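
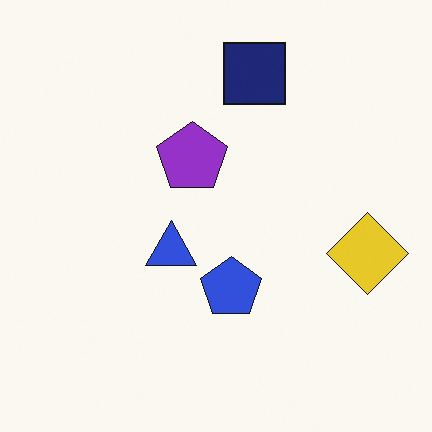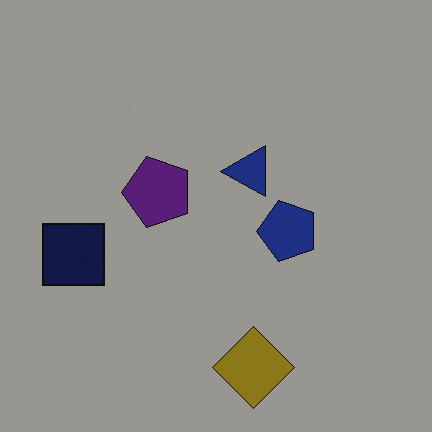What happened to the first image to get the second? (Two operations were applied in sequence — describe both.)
The second image is the first transposed (reflected across the top-left ↔ bottom-right diagonal), then darkened a lot.

Shapes have swapped their row and column positions — what was in the top-right is now in the bottom-left — a diagonal reflection. Every pixel — background and shapes alike — is uniformly darkened.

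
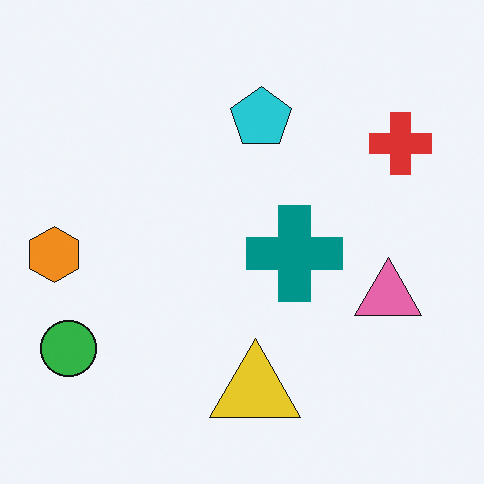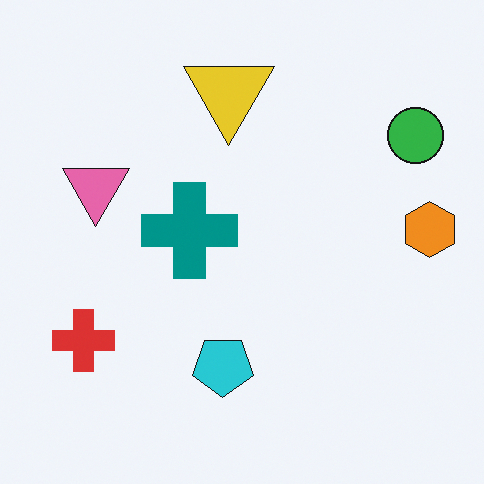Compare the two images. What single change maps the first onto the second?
It was rotated 180°.

The green circle sits in the bottom-left of the first image and the top-right of the second — consistent with a whole-image 180° rotation.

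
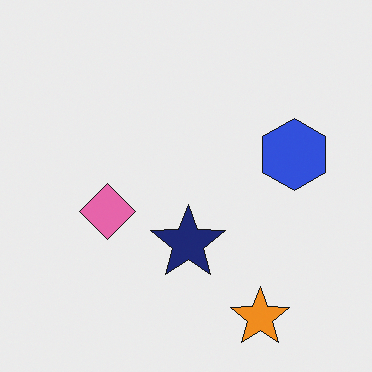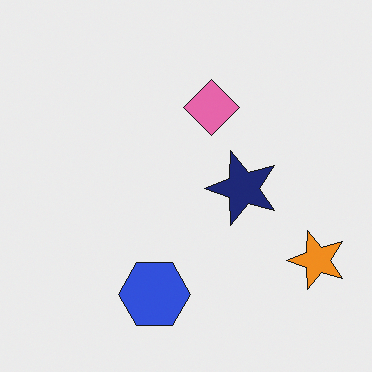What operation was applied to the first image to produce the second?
The image was transposed (reflected across the top-left ↔ bottom-right diagonal).

Shapes have swapped their row and column positions — what was in the top-right is now in the bottom-left — a diagonal reflection.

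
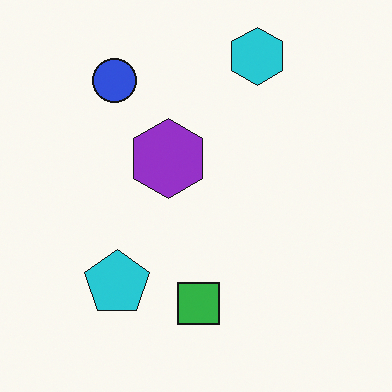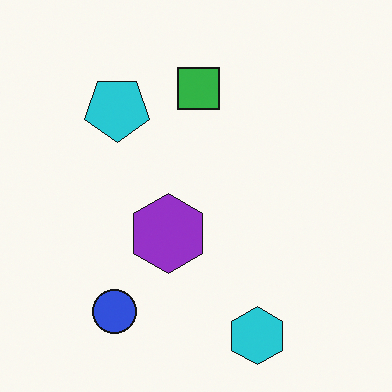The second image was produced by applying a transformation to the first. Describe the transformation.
This is the original image flipped vertically (top ↔ bottom).

The cyan hexagon is in the top of the first image and the bottom of the second — shapes on opposite sides of the horizontal midline have swapped in a mirror flip.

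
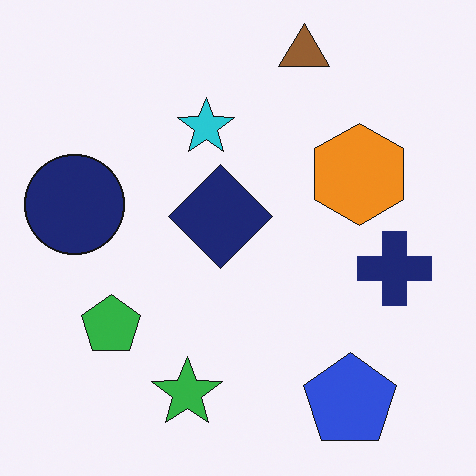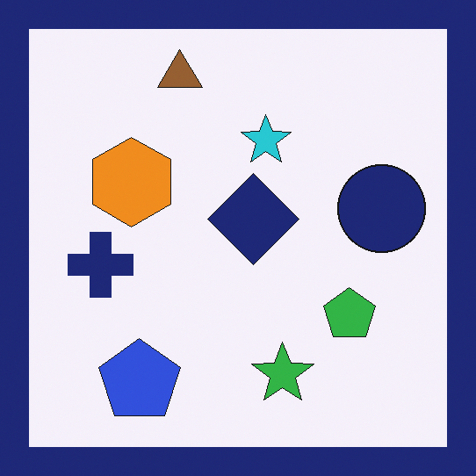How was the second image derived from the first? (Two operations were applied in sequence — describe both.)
It was flipped horizontally (left ↔ right), then framed with a navy border.

The navy circle is in the left of the first image and the right of the second — shapes on opposite sides of the vertical midline have swapped in a mirror flip. A solid navy frame runs around the edge of the second image, with the content slightly shrunk inside it.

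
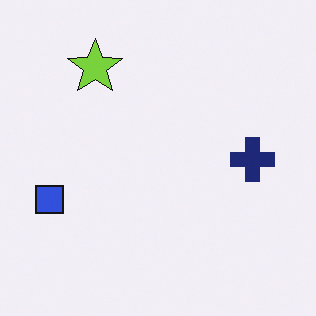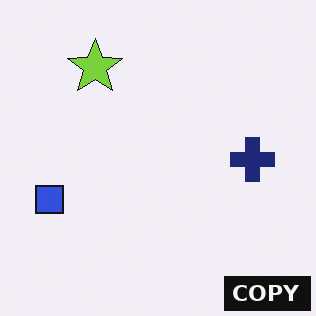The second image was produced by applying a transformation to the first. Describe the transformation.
The second image is the first watermarked with the text "COPY" in the lower-right corner.

A dark label reading "COPY" appears in the lower-right corner.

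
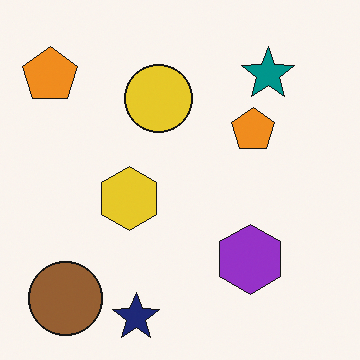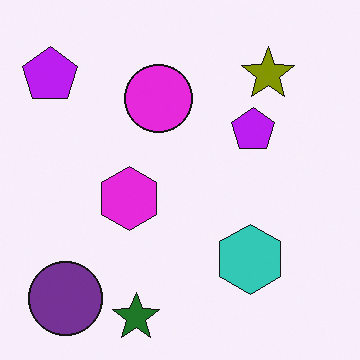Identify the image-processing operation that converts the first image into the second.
The transformation is: hue-shifted by a large amount.

Every shape's color has rotated by the same amount around the hue wheel — a uniform hue shift.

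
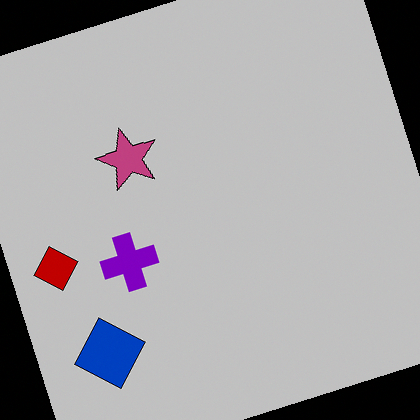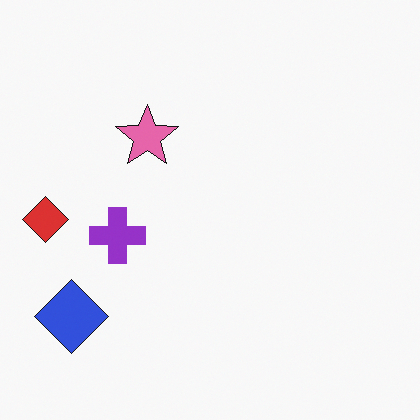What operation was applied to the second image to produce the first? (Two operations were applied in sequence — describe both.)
The image was aggressively posterized, then rotated counter-clockwise by a clearly visible amount.

Each flat color has snapped to a coarser quantized level — most visibly, the near-white background has dropped to a flat grey. Every shape is tilted by the same angle and the image corners show triangular fill wedges — a whole-image rotation by a non-right angle.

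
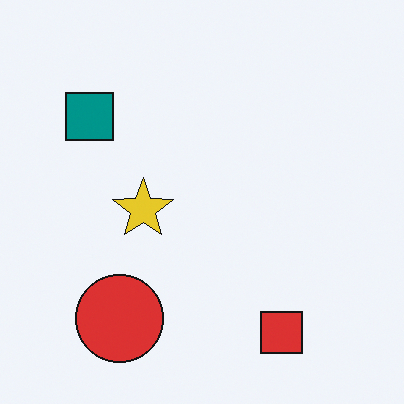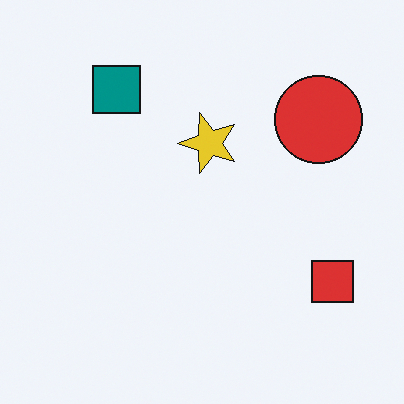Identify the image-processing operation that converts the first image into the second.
It was transposed (reflected across the top-left ↔ bottom-right diagonal).

Shapes have swapped their row and column positions — what was in the top-right is now in the bottom-left — a diagonal reflection.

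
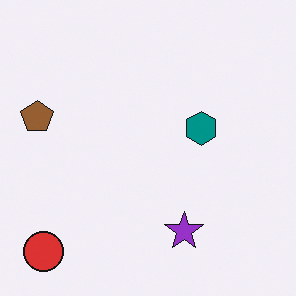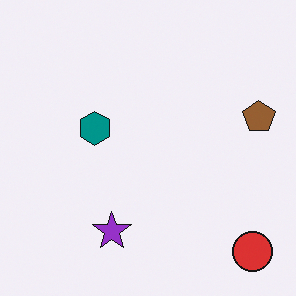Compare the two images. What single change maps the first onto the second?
This is the original image flipped horizontally (left ↔ right).

The brown pentagon is in the left of the first image and the right of the second — shapes on opposite sides of the vertical midline have swapped in a mirror flip.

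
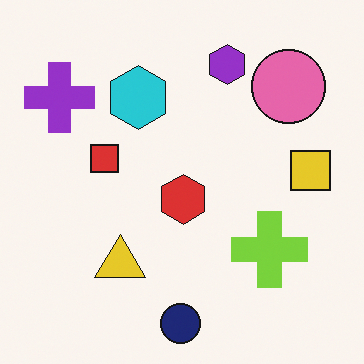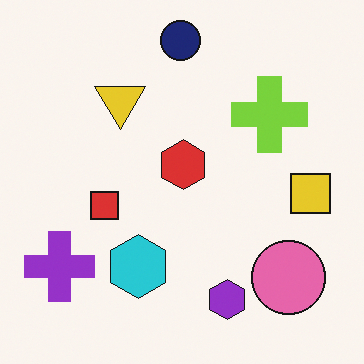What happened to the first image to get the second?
The image was flipped vertically (top ↔ bottom).

The navy circle is in the bottom of the first image and the top of the second — shapes on opposite sides of the horizontal midline have swapped in a mirror flip.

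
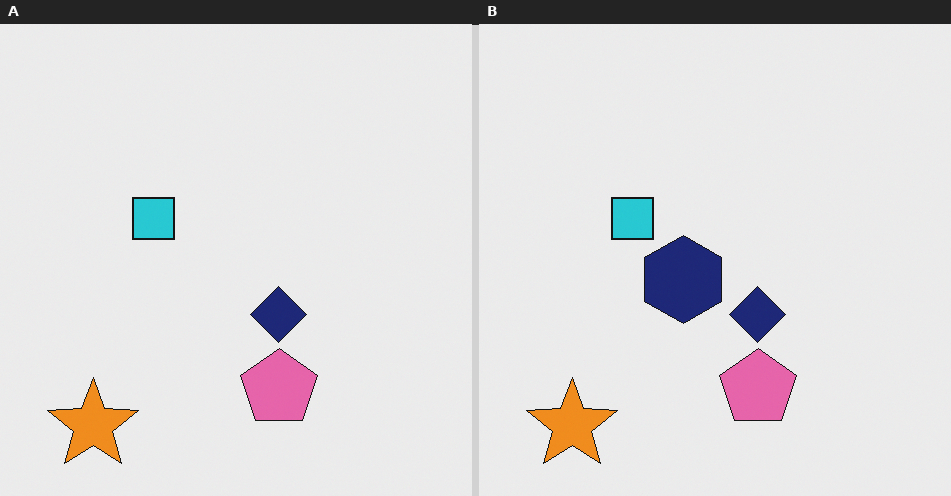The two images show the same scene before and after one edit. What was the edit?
The transformation is: overlaid with an additional navy hexagon.

A navy hexagon appears in the right (B) image that is absent from the left (A).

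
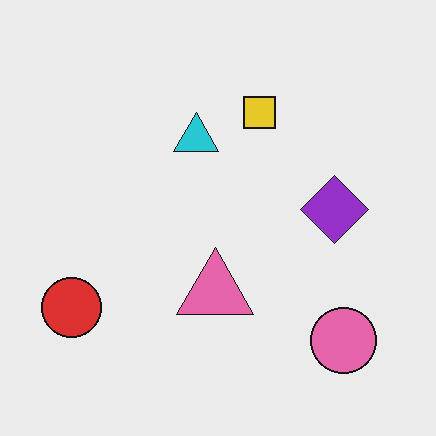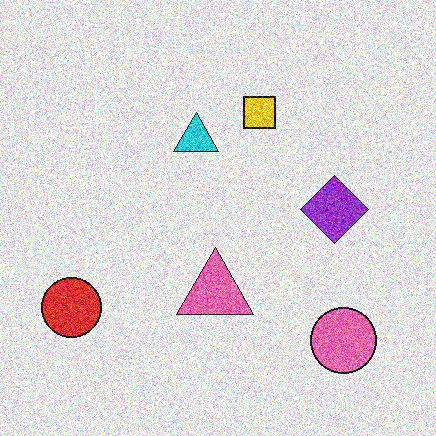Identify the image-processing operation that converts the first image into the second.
It was degraded with heavy additive noise.

Random speckle covers the whole image, including the flat background.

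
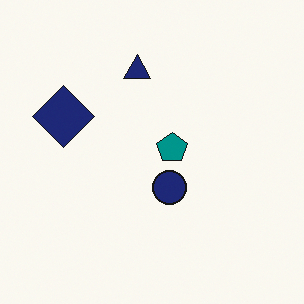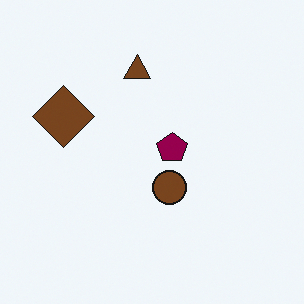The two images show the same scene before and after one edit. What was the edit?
The second image is the first hue-shifted by a moderate amount.

Every shape's color has rotated by the same amount around the hue wheel — a uniform hue shift.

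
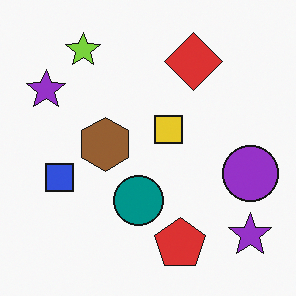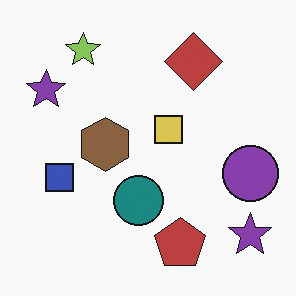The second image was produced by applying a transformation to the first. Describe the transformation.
The transformation is: slightly desaturated.

All colors are more muted and greyish — a global saturation change.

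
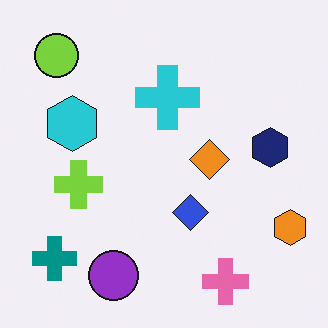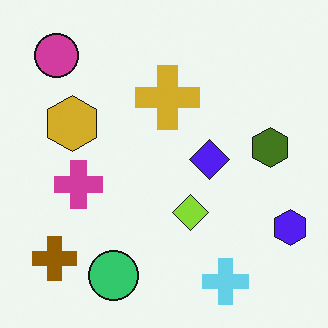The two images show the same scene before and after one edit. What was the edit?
The image was hue-shifted by a large amount.

Every shape's color has rotated by the same amount around the hue wheel — a uniform hue shift.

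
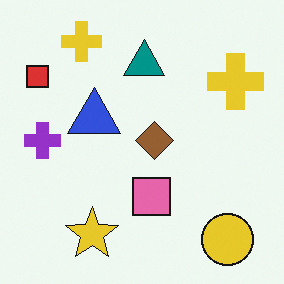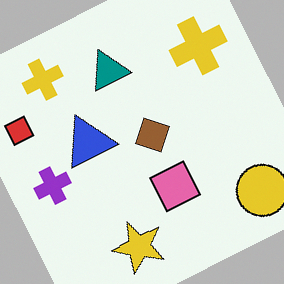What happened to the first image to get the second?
Rotated counter-clockwise by a clearly visible amount.

Every shape is tilted by the same angle and the image corners show triangular fill wedges — a whole-image rotation by a non-right angle.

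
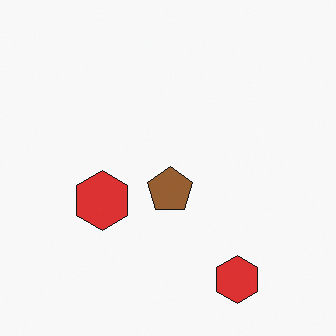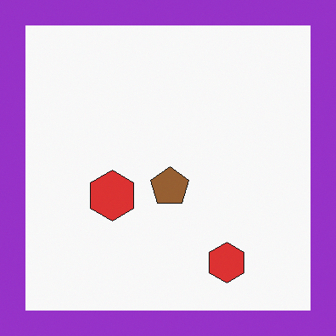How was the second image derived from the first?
The second image is the first framed with a purple border.

A solid purple frame runs around the edge of the second image, with the content slightly shrunk inside it.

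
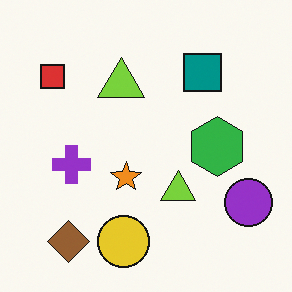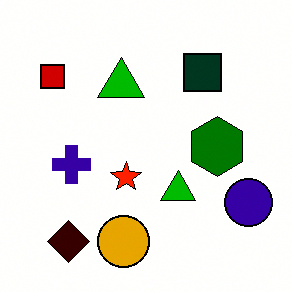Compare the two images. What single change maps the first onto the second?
The transformation is: given much higher contrast.

Tones are pushed away from mid-grey across the whole image — a global contrast change.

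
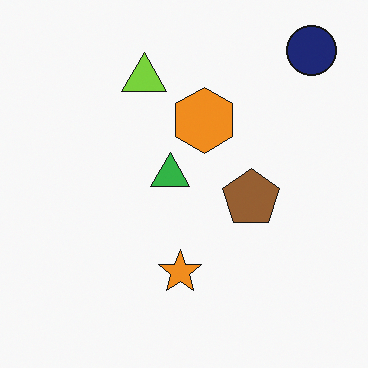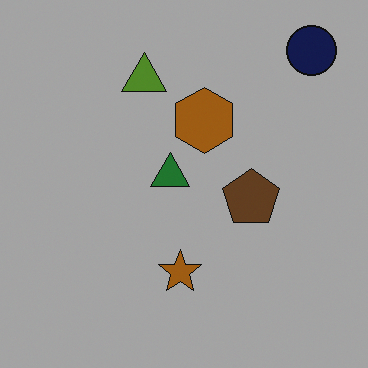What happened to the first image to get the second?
The image was noticeably darkened.

Every pixel — background and shapes alike — is uniformly darkened.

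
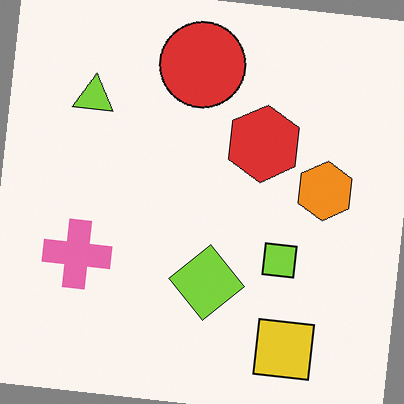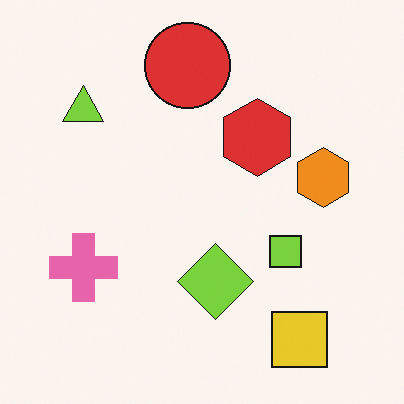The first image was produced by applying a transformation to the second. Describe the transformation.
Rotated clockwise by a few degrees.

Every shape is tilted by the same angle and the image corners show triangular fill wedges — a whole-image rotation by a non-right angle.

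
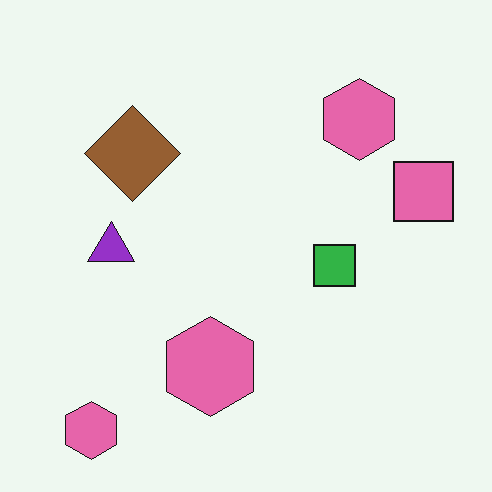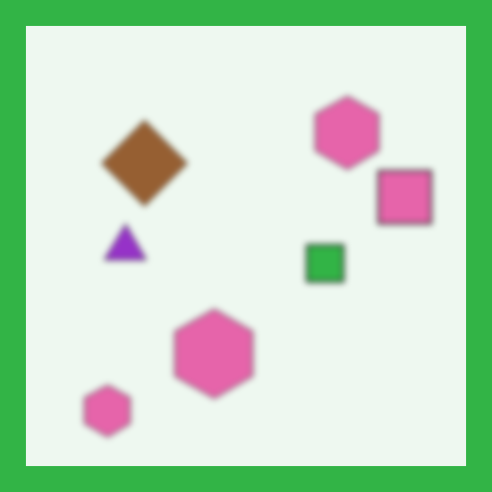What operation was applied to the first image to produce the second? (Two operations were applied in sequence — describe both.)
Moderately blurred, then framed with a green border.

Shape edges and outlines are uniformly softened across the whole image. A solid green frame runs around the edge of the second image, with the content slightly shrunk inside it.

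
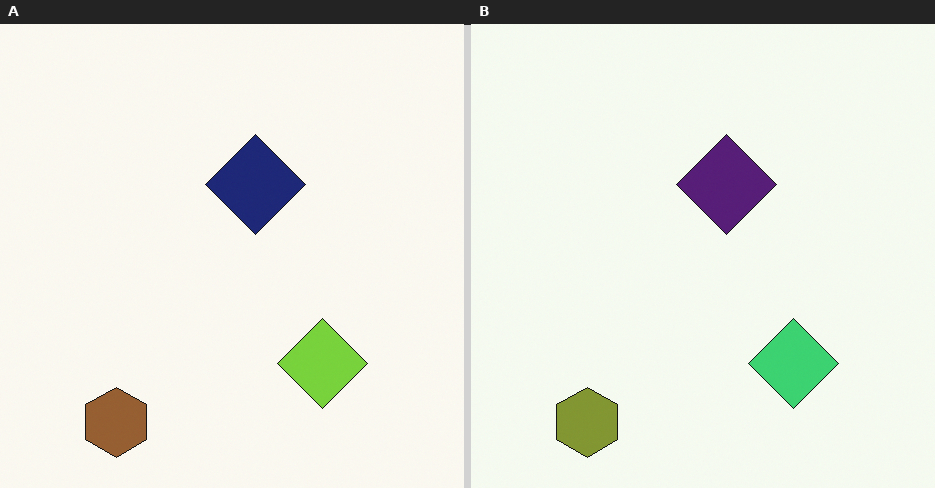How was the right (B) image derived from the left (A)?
This is the original image hue-shifted slightly.

Every shape's color has rotated by the same amount around the hue wheel — a uniform hue shift.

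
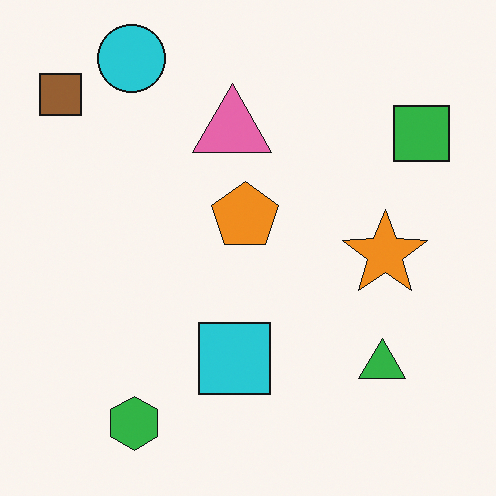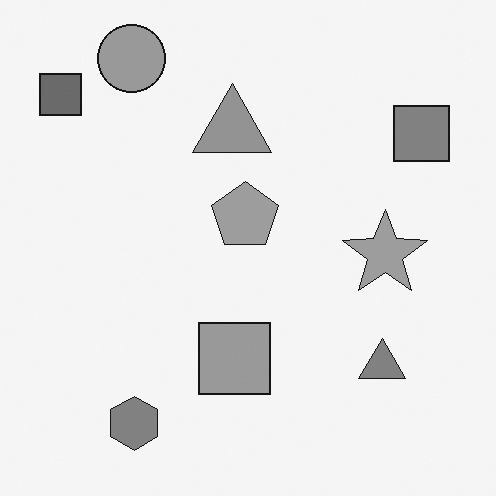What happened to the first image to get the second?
The image was converted to grayscale.

All color is removed — every shape is now a shade of grey.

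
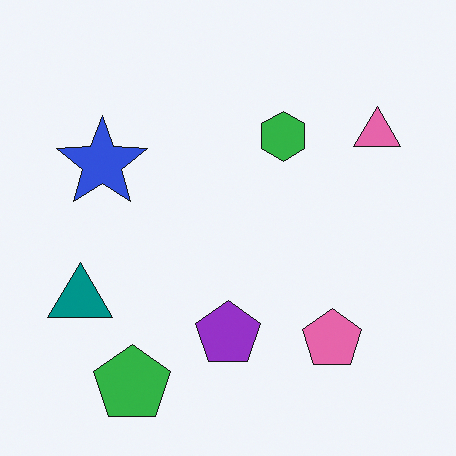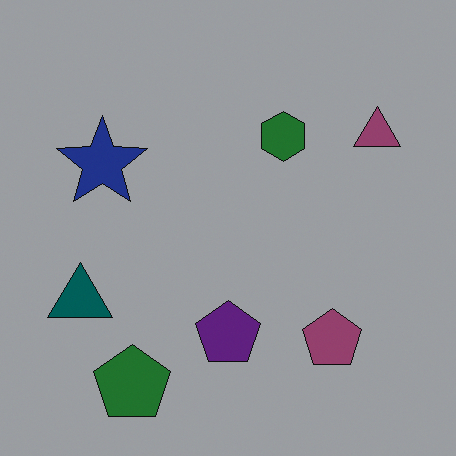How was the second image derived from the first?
The transformation is: darkened a lot.

Every pixel — background and shapes alike — is uniformly darkened.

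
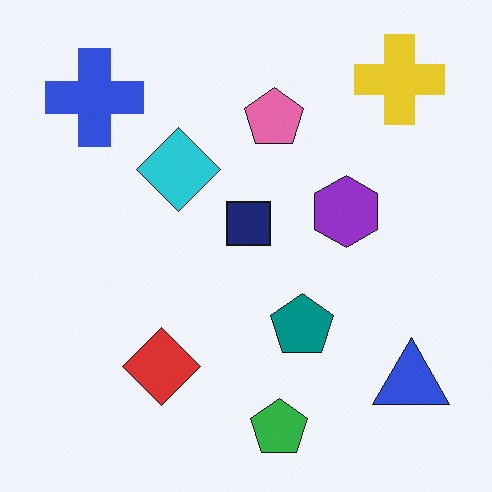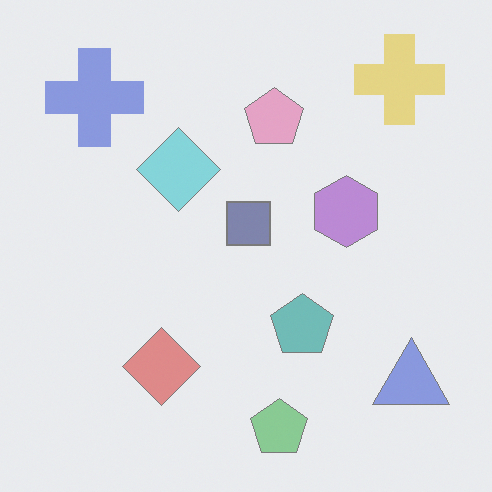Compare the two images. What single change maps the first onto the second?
This is the original image given much lower contrast.

Tones are pushed toward mid-grey across the whole image — a global contrast change.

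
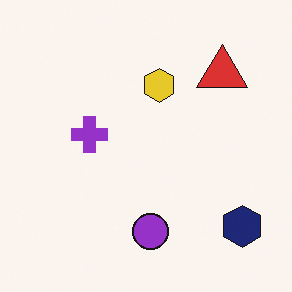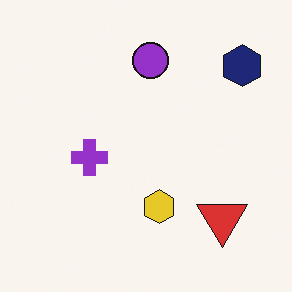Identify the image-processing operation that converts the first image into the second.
The image was flipped vertically (top ↔ bottom).

The purple circle is in the bottom of the first image and the top of the second — shapes on opposite sides of the horizontal midline have swapped in a mirror flip.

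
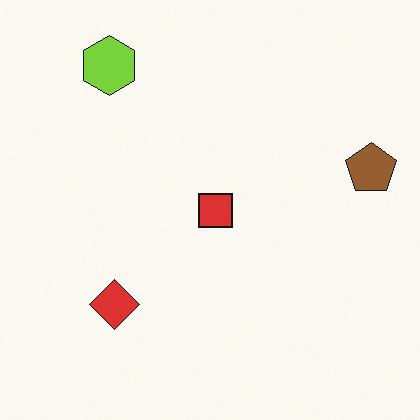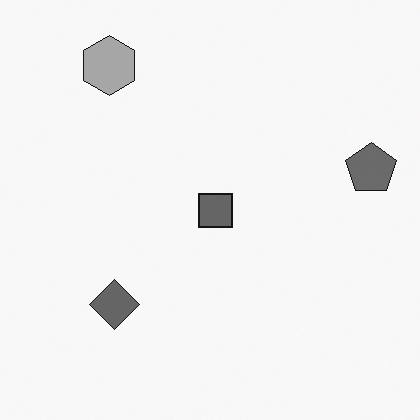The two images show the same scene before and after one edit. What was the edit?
This is the original image converted to grayscale.

All color is removed — every shape is now a shade of grey.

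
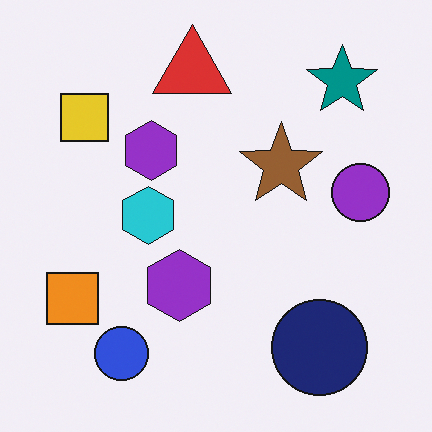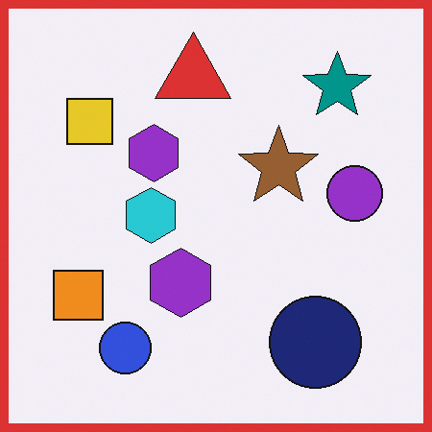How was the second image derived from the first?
Framed with a red border.

A solid red frame runs around the edge of the second image, with the content slightly shrunk inside it.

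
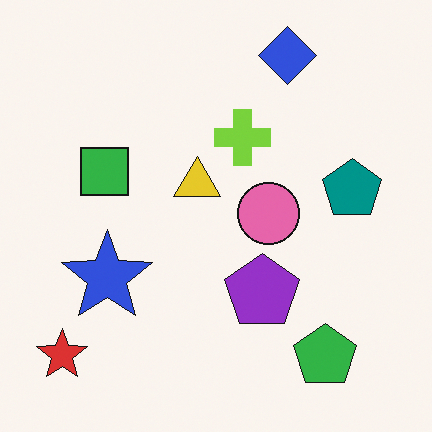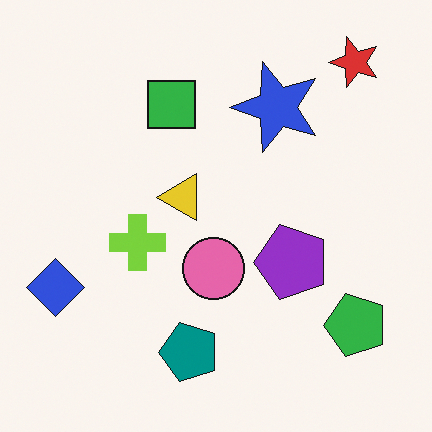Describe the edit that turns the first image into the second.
This is the original image transposed (reflected across the top-left ↔ bottom-right diagonal).

Shapes have swapped their row and column positions — what was in the top-right is now in the bottom-left — a diagonal reflection.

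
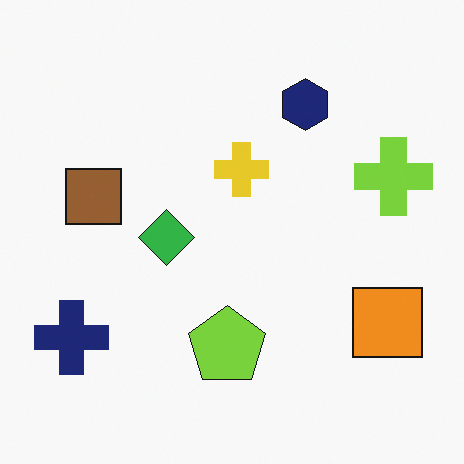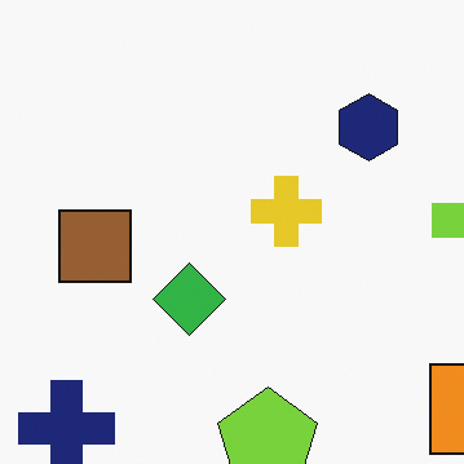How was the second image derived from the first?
The transformation is: cropped to a modestly smaller region and rescaled.

The visible shapes are larger and the field of view is narrower; shapes near the original edges may be partly or wholly outside the frame — a crop-and-rescale.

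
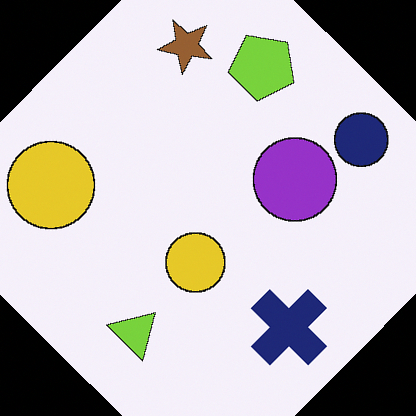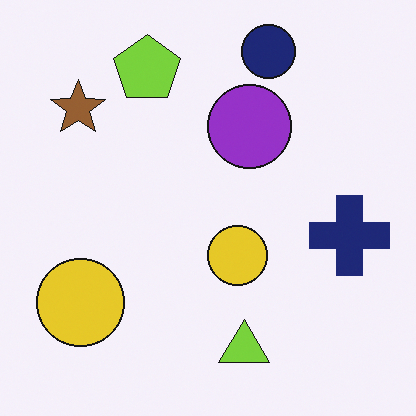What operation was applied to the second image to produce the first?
The first image is the second rotated clockwise by a large amount — several tens of degrees.

Every shape is tilted by the same angle and the image corners show triangular fill wedges — a whole-image rotation by a non-right angle.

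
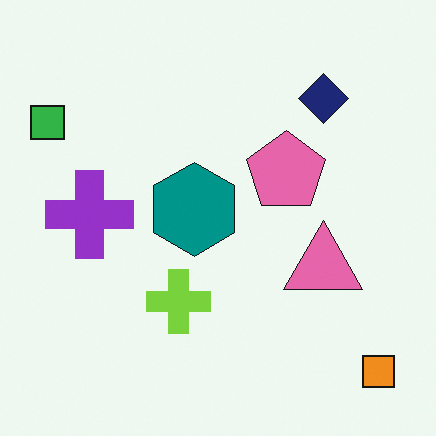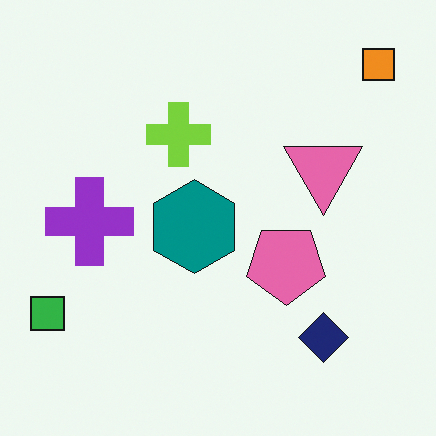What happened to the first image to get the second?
The image was flipped vertically (top ↔ bottom).

The orange square is in the bottom-right of the first image and the top-right of the second — shapes on opposite sides of the horizontal midline have swapped in a mirror flip.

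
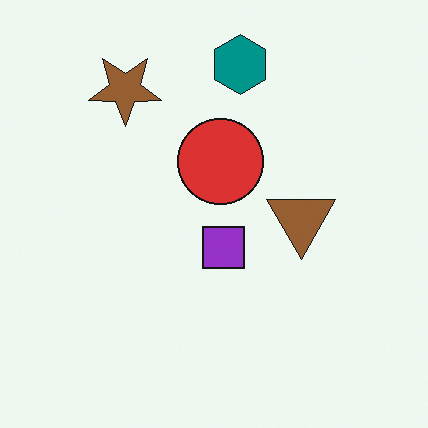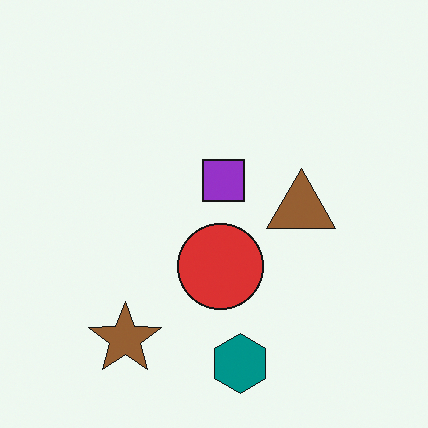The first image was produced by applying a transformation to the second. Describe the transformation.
The transformation is: flipped vertically (top ↔ bottom).

The teal hexagon is in the bottom of the second image and the top of the first — shapes on opposite sides of the horizontal midline have swapped in a mirror flip.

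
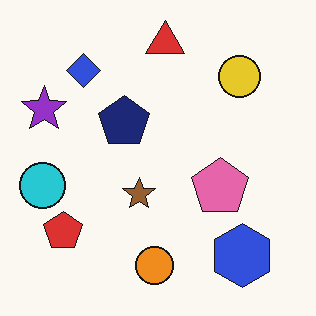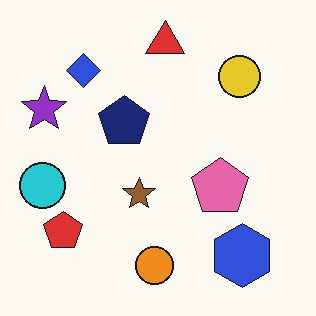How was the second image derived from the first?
This is the original image given moderate JPEG compression.

Blocky 8×8 compression artifacts appear around shape edges and the flat background shows ringing — characteristic JPEG degradation.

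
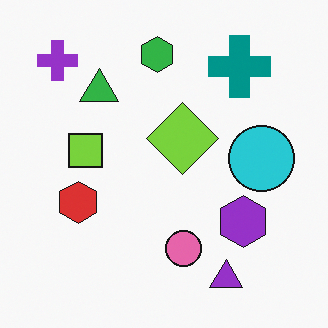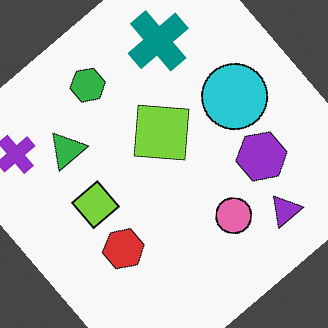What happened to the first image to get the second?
This is the original image rotated counter-clockwise by a large amount — several tens of degrees.

Every shape is tilted by the same angle and the image corners show triangular fill wedges — a whole-image rotation by a non-right angle.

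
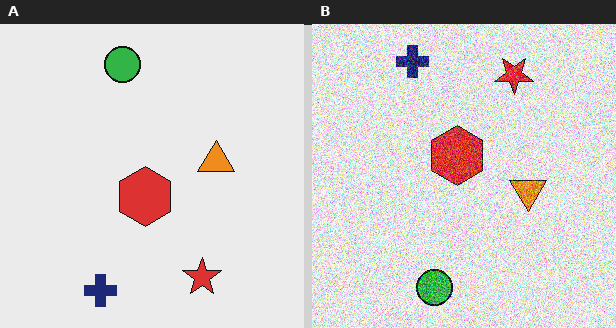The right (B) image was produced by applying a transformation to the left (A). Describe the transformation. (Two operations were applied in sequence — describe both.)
The image was degraded with heavy additive noise, then flipped vertically (top ↔ bottom).

Random speckle covers the whole image, including the flat background. The navy cross is in the bottom-left of the left (A) image and the top-left of the right (B) — shapes on opposite sides of the horizontal midline have swapped in a mirror flip.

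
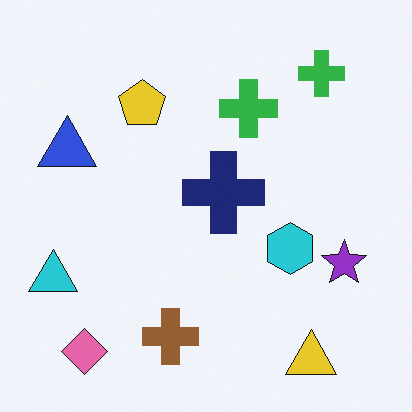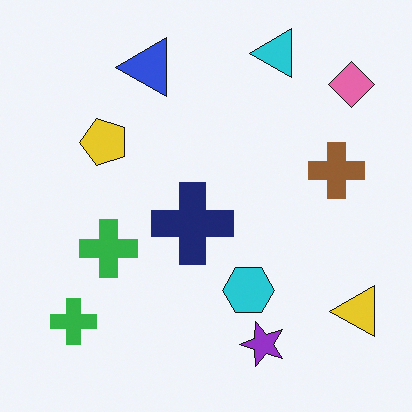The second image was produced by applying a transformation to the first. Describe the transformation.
The transformation is: transposed (reflected across the top-left ↔ bottom-right diagonal).

Shapes have swapped their row and column positions — what was in the top-right is now in the bottom-left — a diagonal reflection.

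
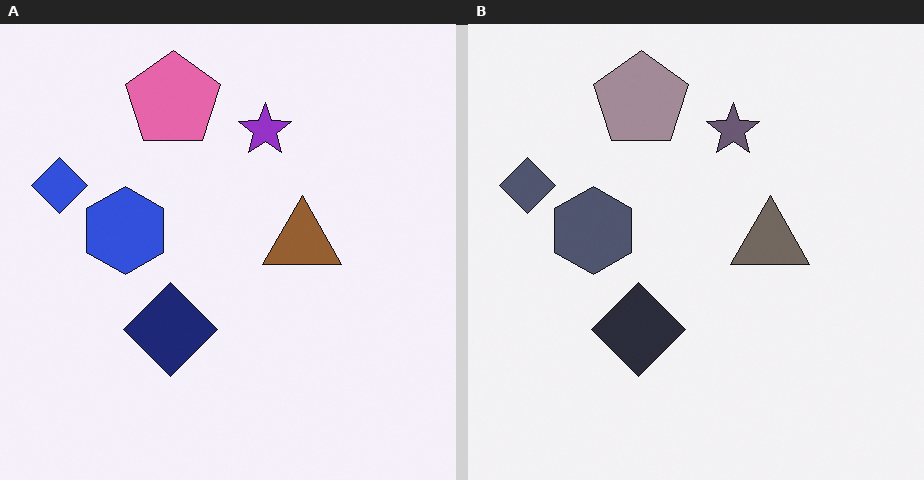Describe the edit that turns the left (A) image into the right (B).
The right (B) image is the left (A) heavily desaturated.

All colors are more muted and greyish — a global saturation change.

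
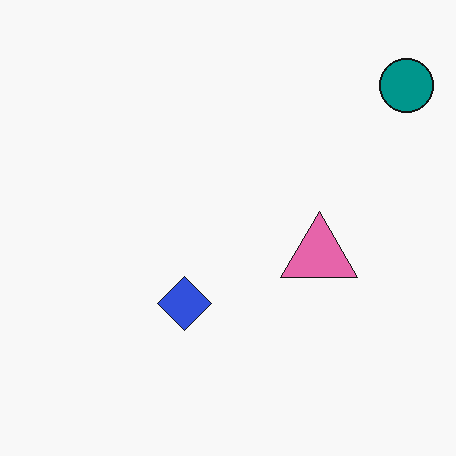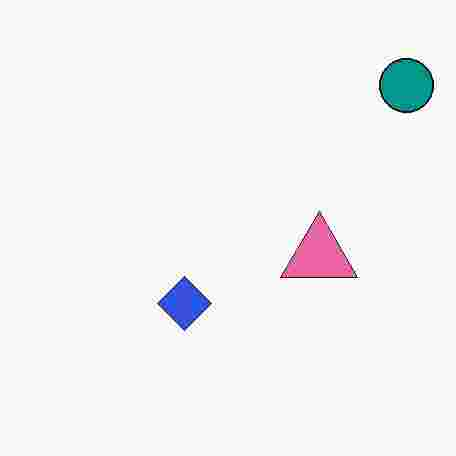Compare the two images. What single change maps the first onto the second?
Heavily JPEG-compressed with obvious blocking artifacts.

Blocky 8×8 compression artifacts appear around shape edges and the flat background shows ringing — characteristic JPEG degradation.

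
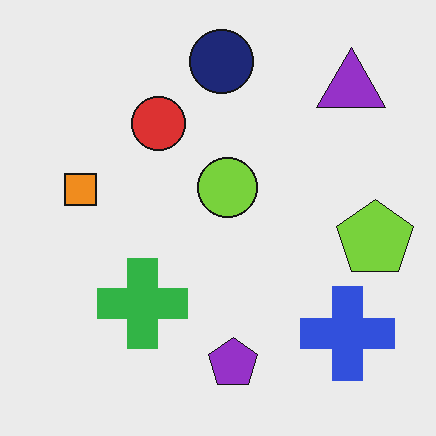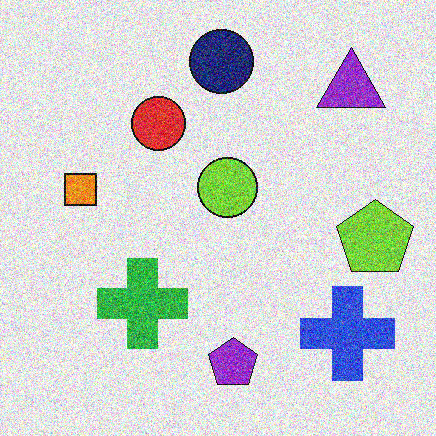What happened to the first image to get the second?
This is the original image degraded with heavy additive noise.

Random speckle covers the whole image, including the flat background.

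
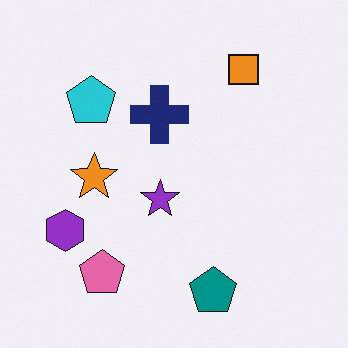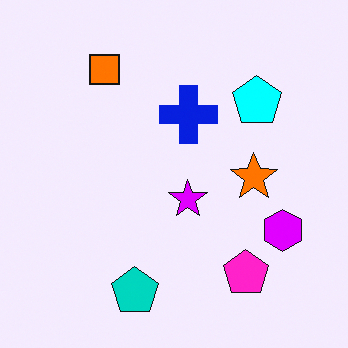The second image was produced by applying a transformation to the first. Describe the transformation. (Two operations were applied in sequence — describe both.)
The second image is the first made much more vivid (saturation change), then flipped horizontally (left ↔ right).

All colors are more vivid — a global saturation change. The purple hexagon is in the left of the first image and the right of the second — shapes on opposite sides of the vertical midline have swapped in a mirror flip.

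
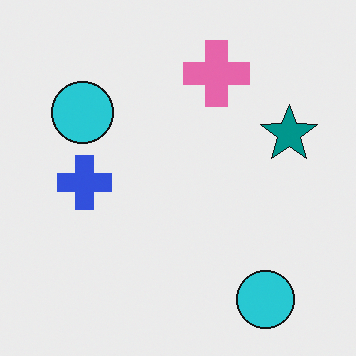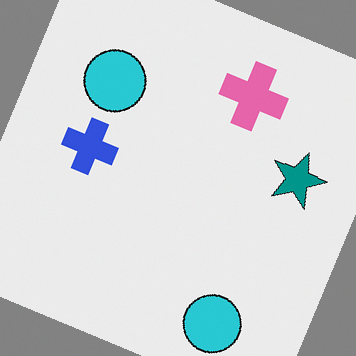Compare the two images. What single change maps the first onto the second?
This is the original image rotated clockwise by a moderate amount.

Every shape is tilted by the same angle and the image corners show triangular fill wedges — a whole-image rotation by a non-right angle.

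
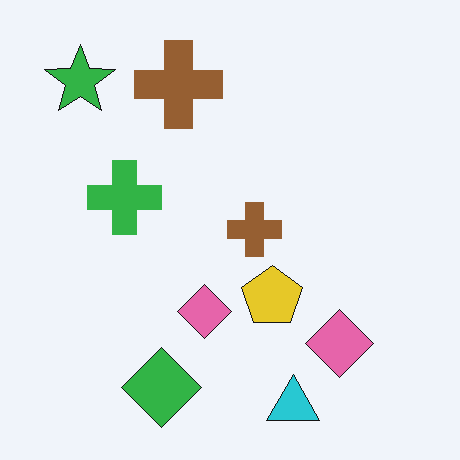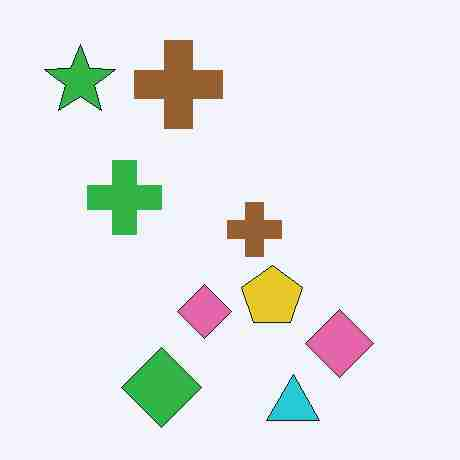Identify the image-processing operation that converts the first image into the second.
The image was heavily JPEG-compressed with obvious blocking artifacts.

Blocky 8×8 compression artifacts appear around shape edges and the flat background shows ringing — characteristic JPEG degradation.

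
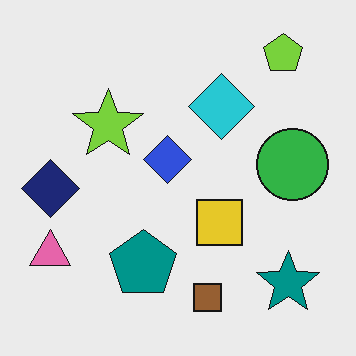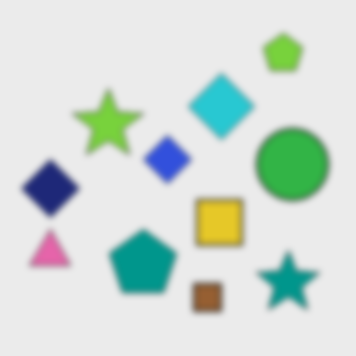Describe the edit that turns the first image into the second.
The second image is the first noticeably gaussian-blurred.

Shape edges and outlines are uniformly softened across the whole image.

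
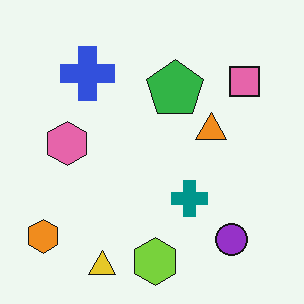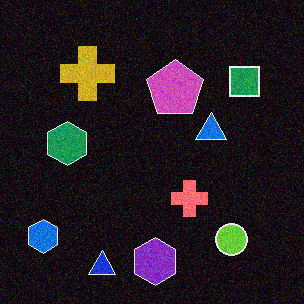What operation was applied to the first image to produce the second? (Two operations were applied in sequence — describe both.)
This is the original image color-inverted (negative), then degraded with visible gaussian noise.

The light background has become dark and every shape's color is its complement — a photographic negative. Random speckle covers the whole image, including the flat background.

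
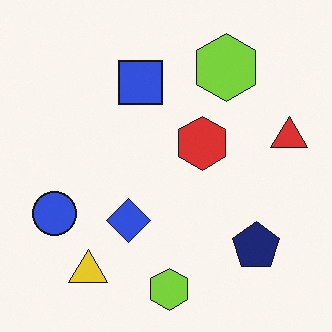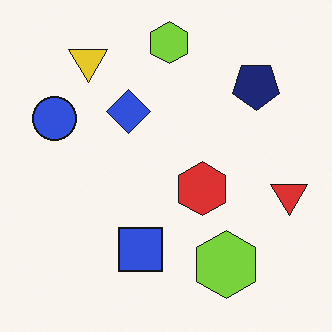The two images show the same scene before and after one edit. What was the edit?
The second image is the first flipped vertically (top ↔ bottom).

The yellow triangle is in the bottom-left of the first image and the top-left of the second — shapes on opposite sides of the horizontal midline have swapped in a mirror flip.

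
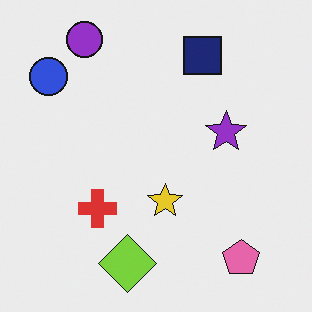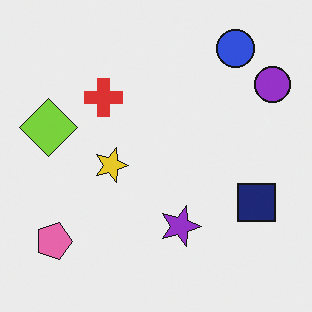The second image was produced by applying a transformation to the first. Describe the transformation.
The image was rotated 90° clockwise.

The purple circle sits in the top-left of the first image and the top-right of the second — consistent with a whole-image 90° clockwise rotation.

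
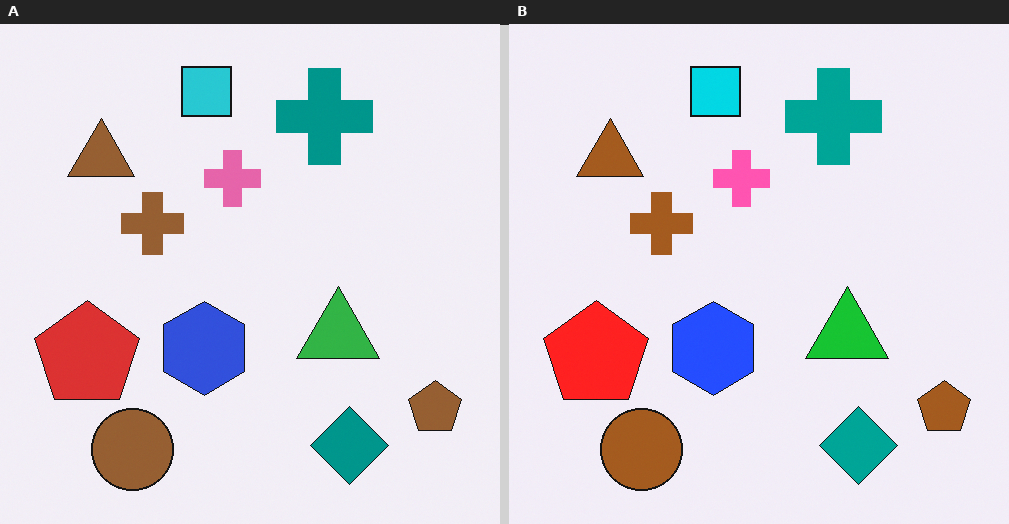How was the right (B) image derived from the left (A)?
Slightly oversaturated.

All colors are more vivid — a global saturation change.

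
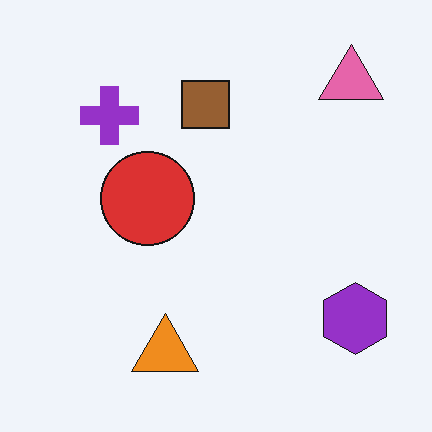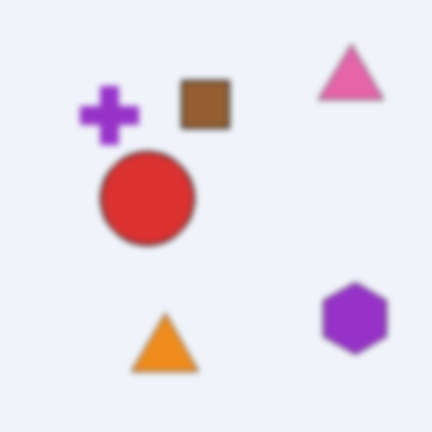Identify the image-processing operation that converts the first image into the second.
The second image is the first moderately blurred.

Shape edges and outlines are uniformly softened across the whole image.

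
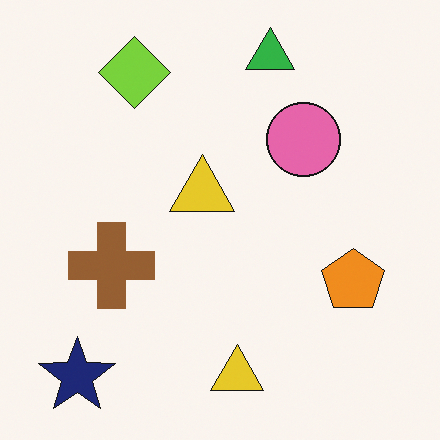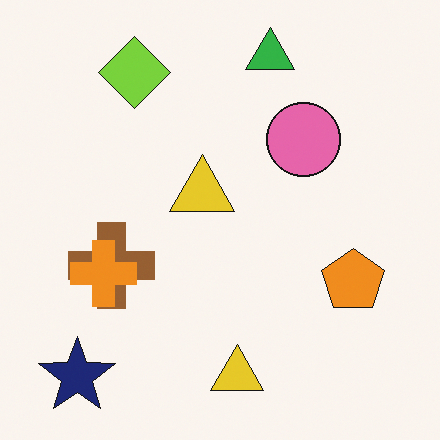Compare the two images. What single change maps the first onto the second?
The transformation is: overlaid with an additional orange cross.

An orange cross appears in the second image that is absent from the first.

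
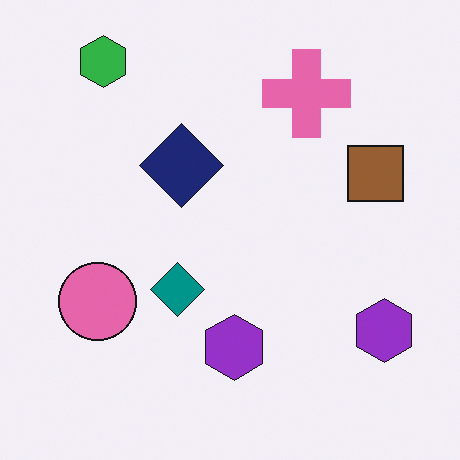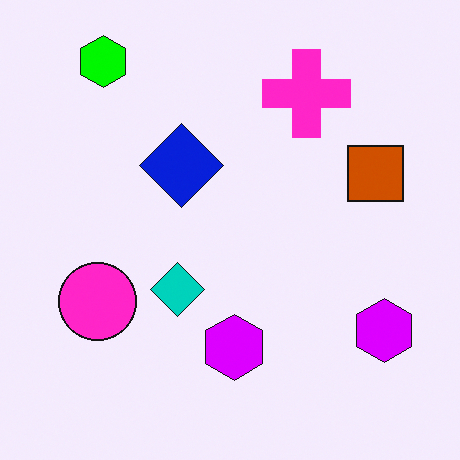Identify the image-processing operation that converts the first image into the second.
Heavily oversaturated.

All colors are more vivid — a global saturation change.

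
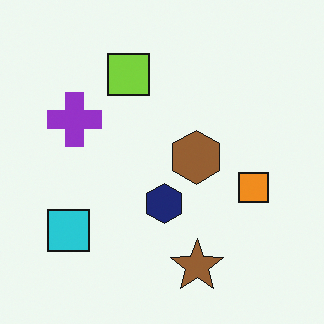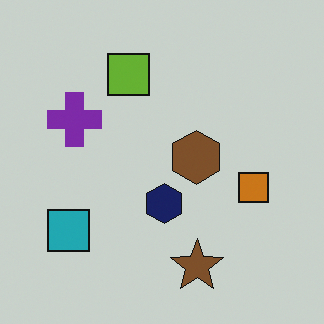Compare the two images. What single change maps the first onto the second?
It was darkened a little.

Every pixel — background and shapes alike — is uniformly darkened.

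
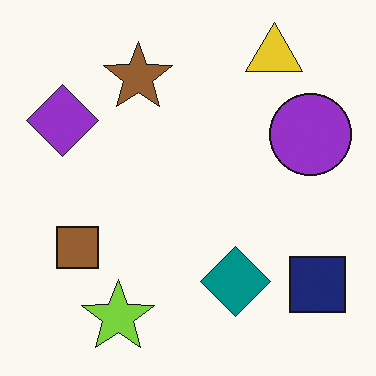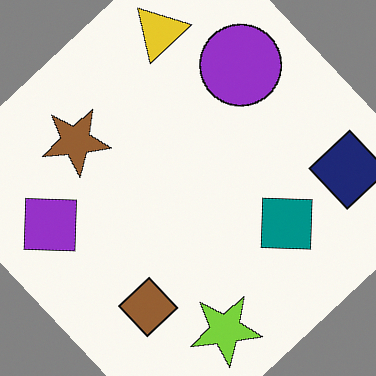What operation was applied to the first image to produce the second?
This is the original image rotated counter-clockwise by a large amount — several tens of degrees.

Every shape is tilted by the same angle and the image corners show triangular fill wedges — a whole-image rotation by a non-right angle.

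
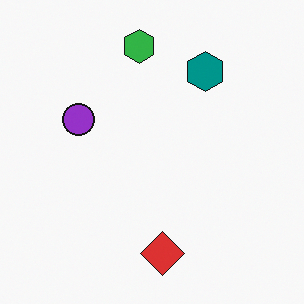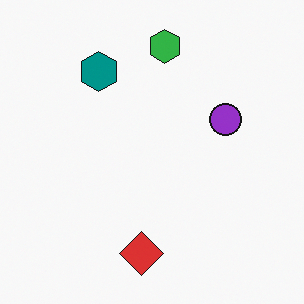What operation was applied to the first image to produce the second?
Flipped horizontally (left ↔ right).

The purple circle is in the left of the first image and the right of the second — shapes on opposite sides of the vertical midline have swapped in a mirror flip.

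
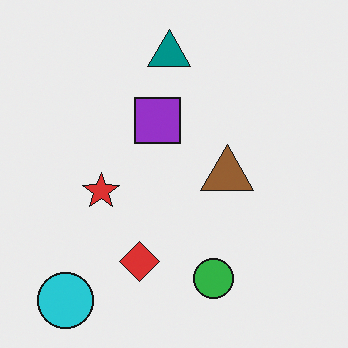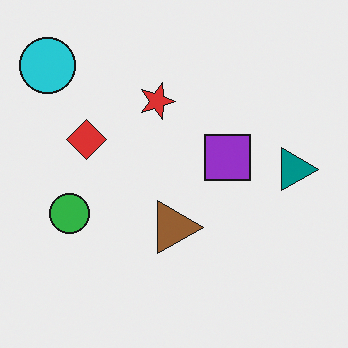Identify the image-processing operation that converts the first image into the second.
The image was rotated 90° clockwise.

The cyan circle sits in the bottom-left of the first image and the top-left of the second — consistent with a whole-image 90° clockwise rotation.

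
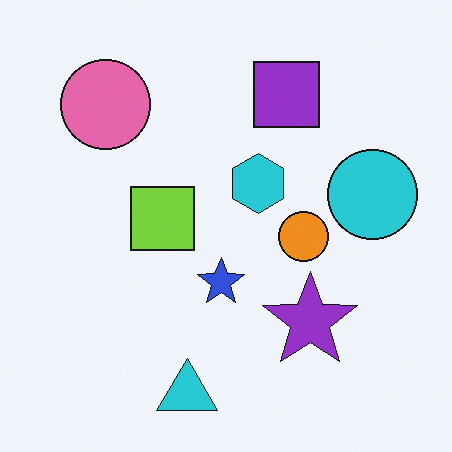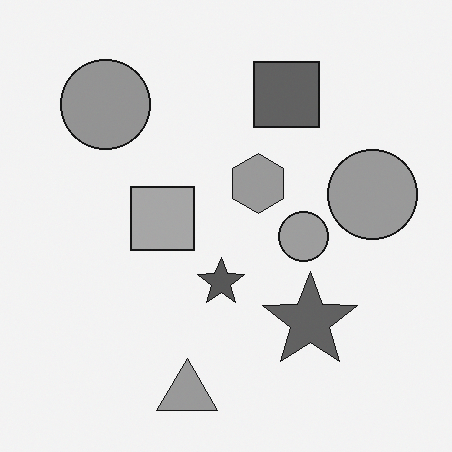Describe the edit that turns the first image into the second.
The image was converted to grayscale.

All color is removed — every shape is now a shade of grey.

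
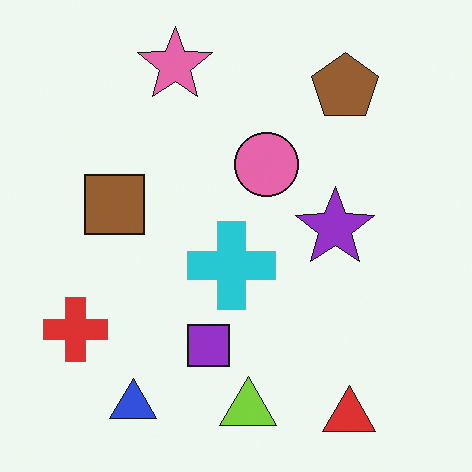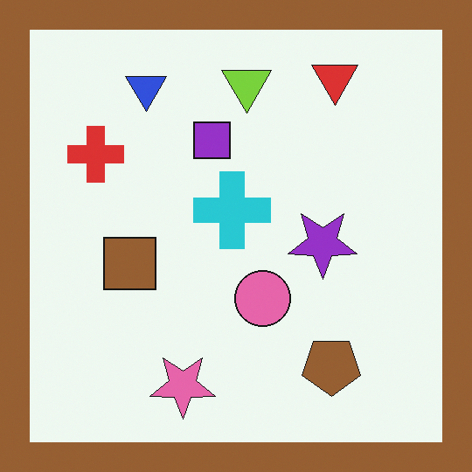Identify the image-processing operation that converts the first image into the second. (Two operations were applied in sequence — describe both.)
It was flipped vertically (top ↔ bottom), then framed with a brown border.

The red triangle is in the bottom-right of the first image and the top-right of the second — shapes on opposite sides of the horizontal midline have swapped in a mirror flip. A solid brown frame runs around the edge of the second image, with the content slightly shrunk inside it.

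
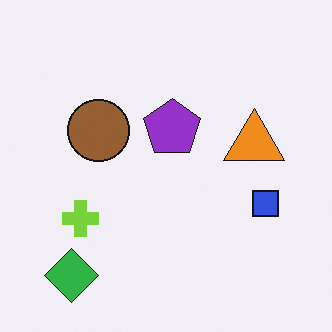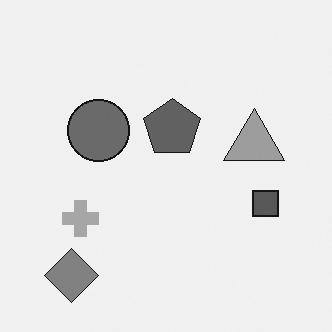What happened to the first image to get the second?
The second image is the first converted to grayscale.

All color is removed — every shape is now a shade of grey.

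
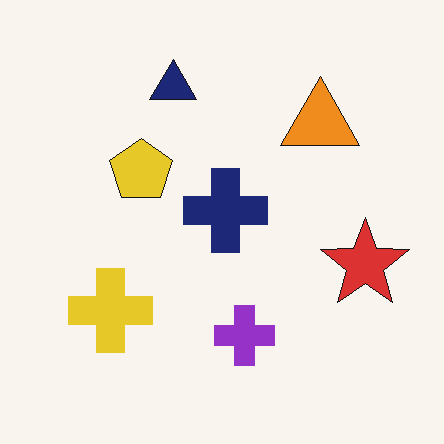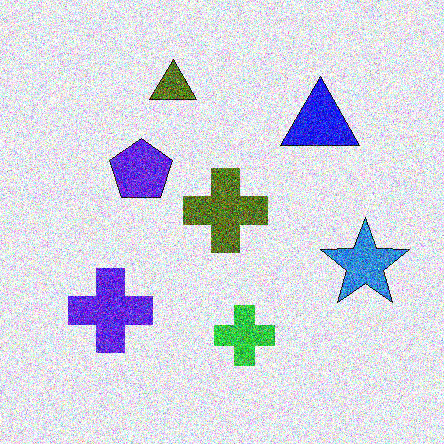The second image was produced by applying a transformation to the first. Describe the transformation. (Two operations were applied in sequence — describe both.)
The second image is the first hue-shifted through roughly half the color wheel, then degraded with strong gaussian noise.

Every shape's color has rotated by the same amount around the hue wheel — a uniform hue shift. Random speckle covers the whole image, including the flat background.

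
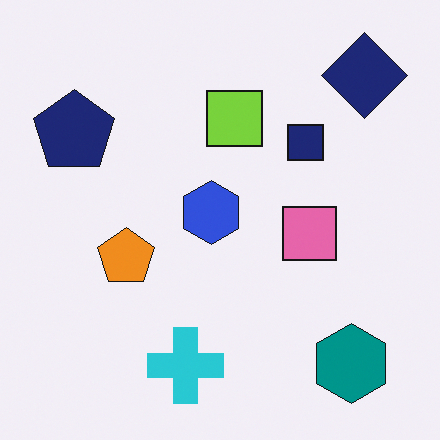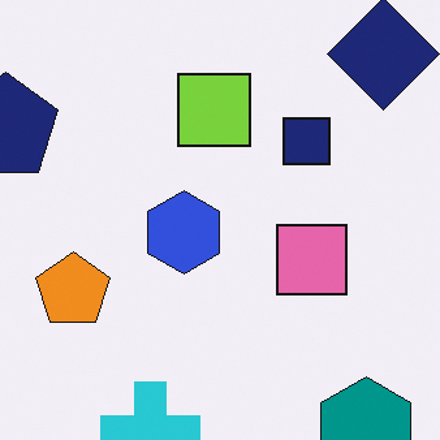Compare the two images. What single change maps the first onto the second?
The transformation is: cropped slightly and scaled back up.

The visible shapes are larger and the field of view is narrower; shapes near the original edges may be partly or wholly outside the frame — a crop-and-rescale.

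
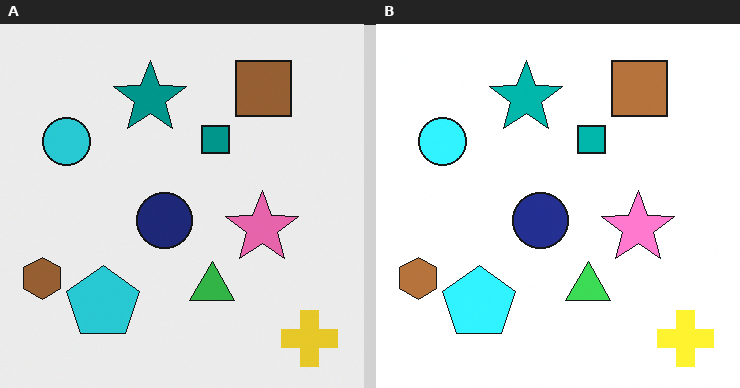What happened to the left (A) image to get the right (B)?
The image was brightened a little.

Every pixel — background and shapes alike — is uniformly brightened.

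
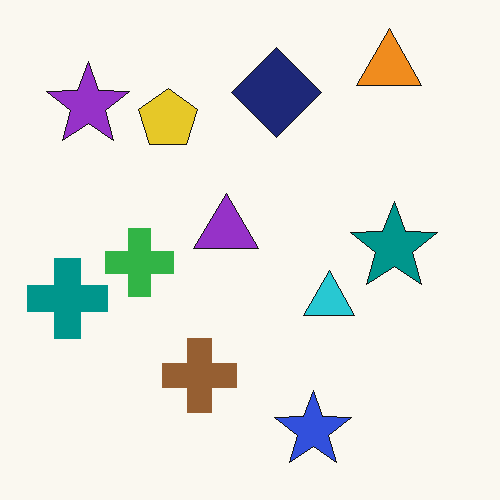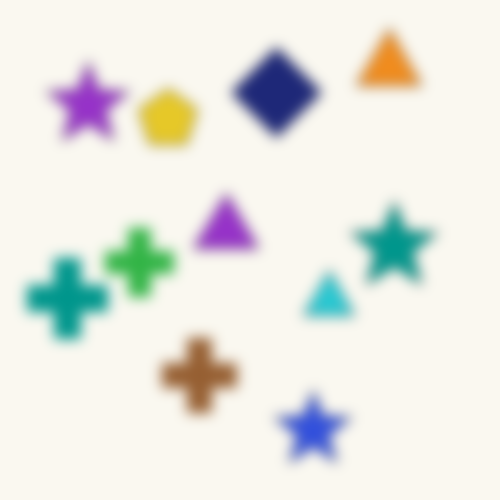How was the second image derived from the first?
This is the original image strongly gaussian-blurred.

Shape edges and outlines are uniformly softened across the whole image.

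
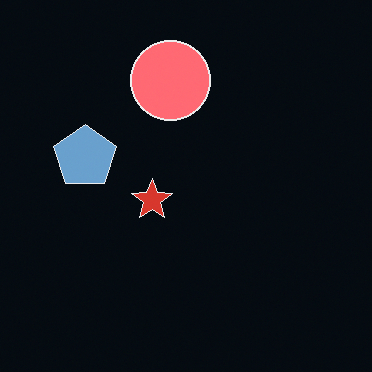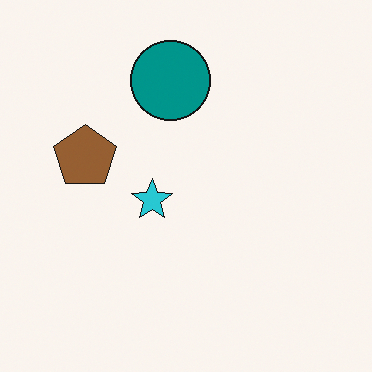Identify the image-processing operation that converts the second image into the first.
The transformation is: color-inverted (negative).

The light background has become dark and every shape's color is its complement — a photographic negative.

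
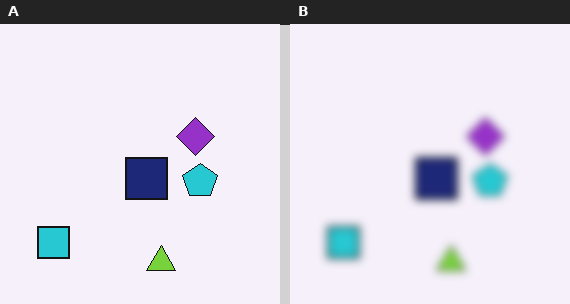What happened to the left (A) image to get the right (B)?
Moderately blurred.

Shape edges and outlines are uniformly softened across the whole image.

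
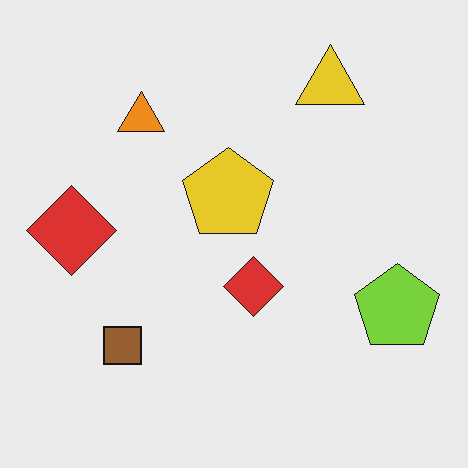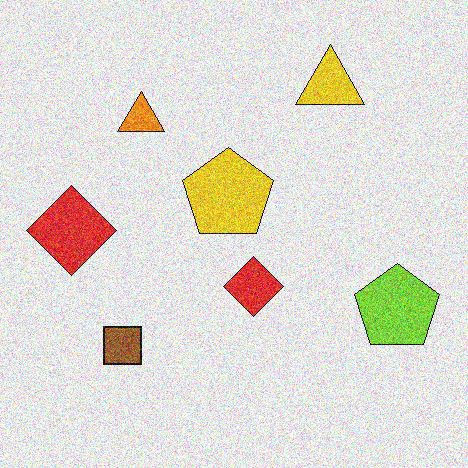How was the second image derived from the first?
Degraded with strong gaussian noise.

Random speckle covers the whole image, including the flat background.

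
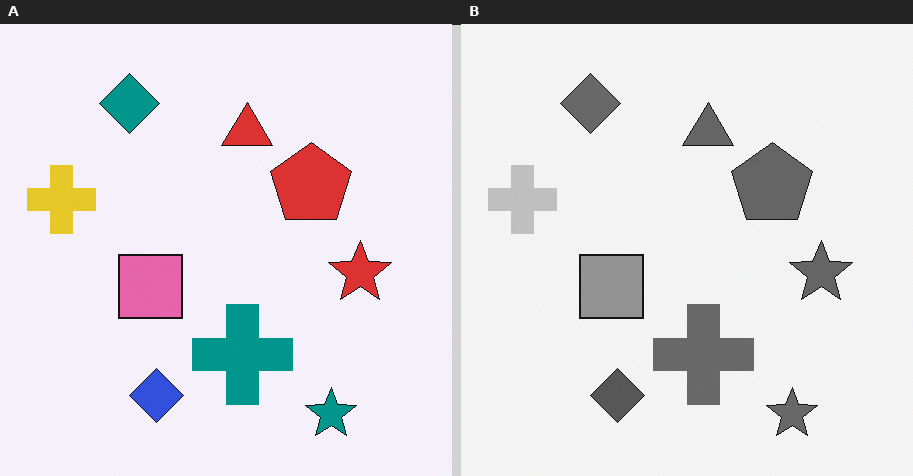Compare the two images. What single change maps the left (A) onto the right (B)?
It was converted to grayscale.

All color is removed — every shape is now a shade of grey.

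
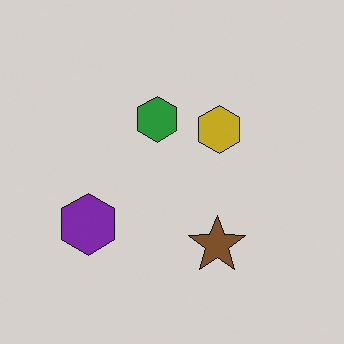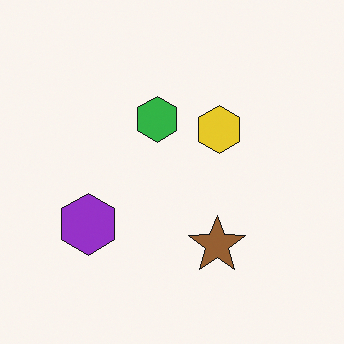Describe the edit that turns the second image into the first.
Darkened a little.

Every pixel — background and shapes alike — is uniformly darkened.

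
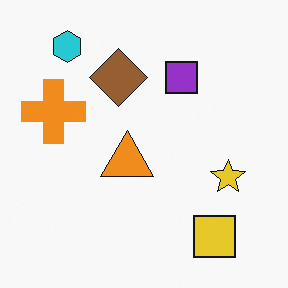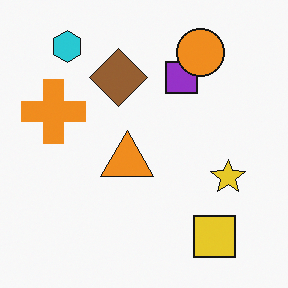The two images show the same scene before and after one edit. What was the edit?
It was overlaid with an additional orange circle.

An orange circle appears in the second image that is absent from the first.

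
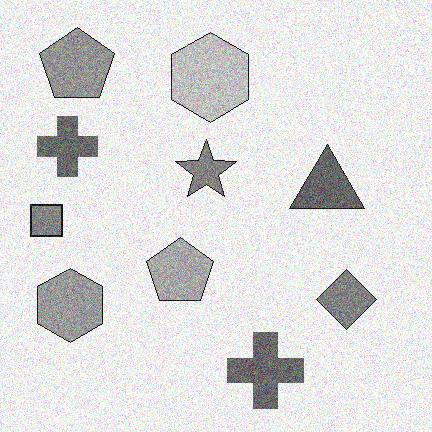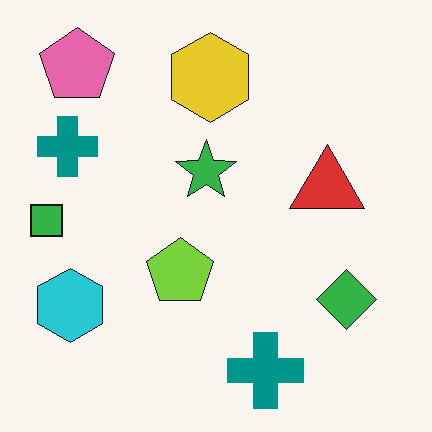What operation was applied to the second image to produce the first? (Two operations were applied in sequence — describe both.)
The image was converted to grayscale, then degraded with visible gaussian noise.

All color is removed — every shape is now a shade of grey. Random speckle covers the whole image, including the flat background.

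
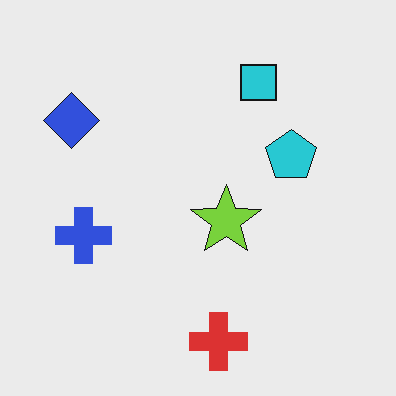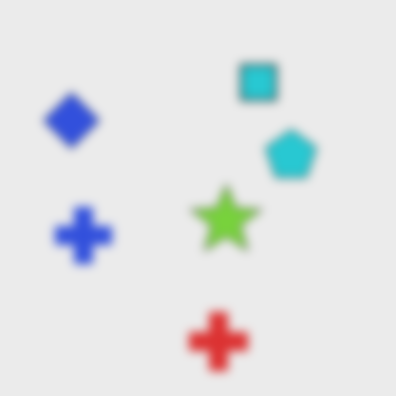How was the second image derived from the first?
The second image is the first heavily blurred.

Shape edges and outlines are uniformly softened across the whole image.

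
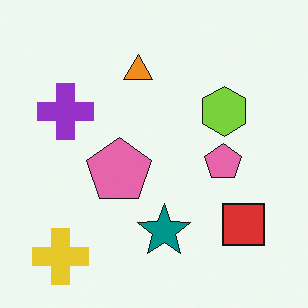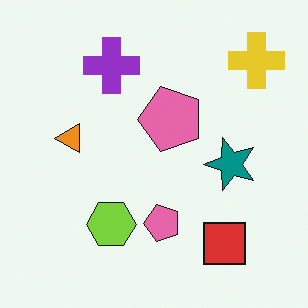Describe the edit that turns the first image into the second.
The second image is the first transposed (reflected across the top-left ↔ bottom-right diagonal).

Shapes have swapped their row and column positions — what was in the top-right is now in the bottom-left — a diagonal reflection.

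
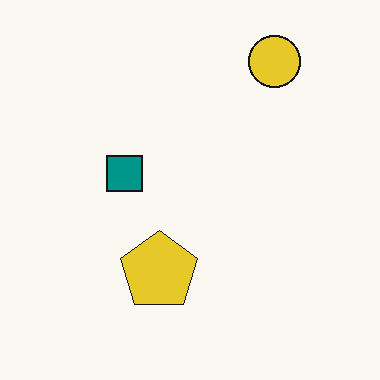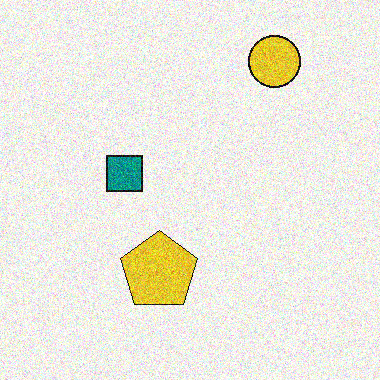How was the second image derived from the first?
The second image is the first degraded with heavy additive noise.

Random speckle covers the whole image, including the flat background.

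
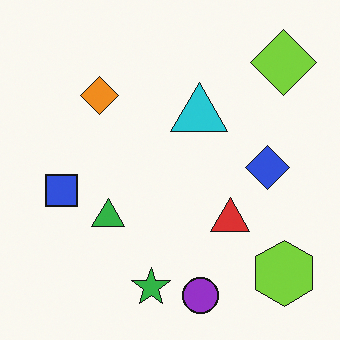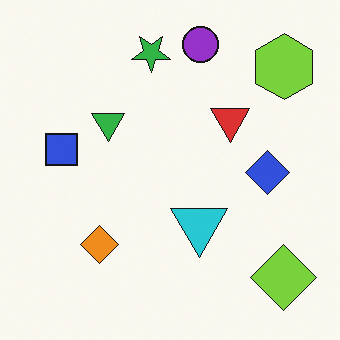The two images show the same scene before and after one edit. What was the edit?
It was flipped vertically (top ↔ bottom).

The purple circle is in the bottom of the first image and the top of the second — shapes on opposite sides of the horizontal midline have swapped in a mirror flip.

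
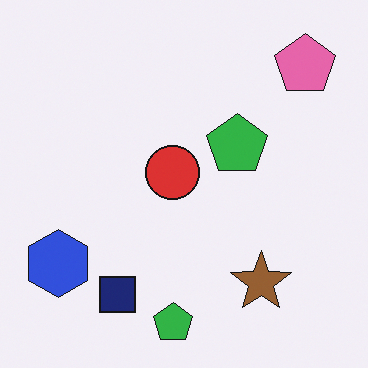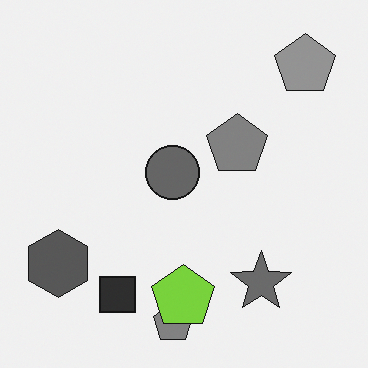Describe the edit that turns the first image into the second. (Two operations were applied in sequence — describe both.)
This is the original image converted to grayscale, then overlaid with an additional lime pentagon.

All color is removed — every shape is now a shade of grey. A lime pentagon appears in the second image that is absent from the first.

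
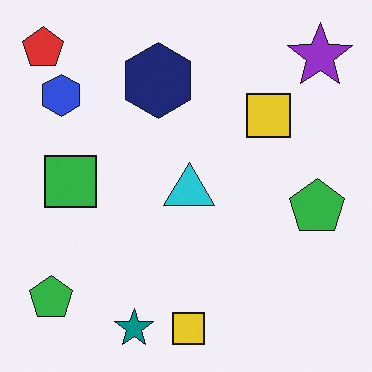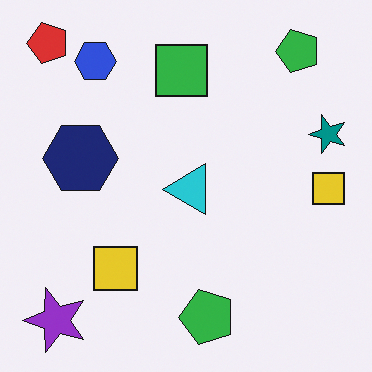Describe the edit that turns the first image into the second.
The transformation is: transposed (reflected across the top-left ↔ bottom-right diagonal).

Shapes have swapped their row and column positions — what was in the top-right is now in the bottom-left — a diagonal reflection.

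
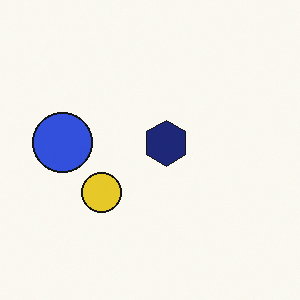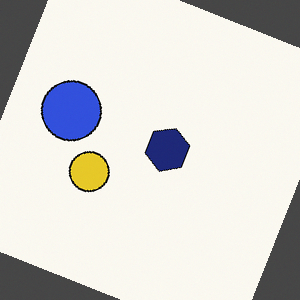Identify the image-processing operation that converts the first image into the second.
The image was rotated clockwise by a clearly visible amount.

Every shape is tilted by the same angle and the image corners show triangular fill wedges — a whole-image rotation by a non-right angle.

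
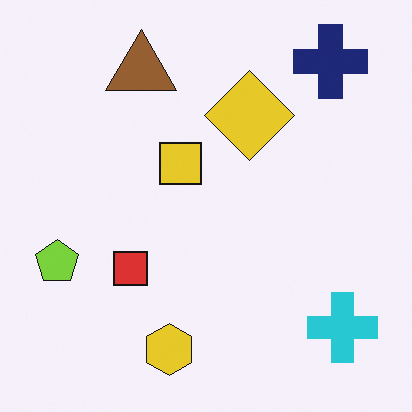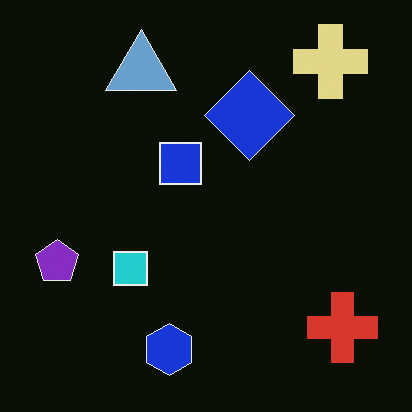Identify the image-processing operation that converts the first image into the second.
Color-inverted (negative).

The light background has become dark and every shape's color is its complement — a photographic negative.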